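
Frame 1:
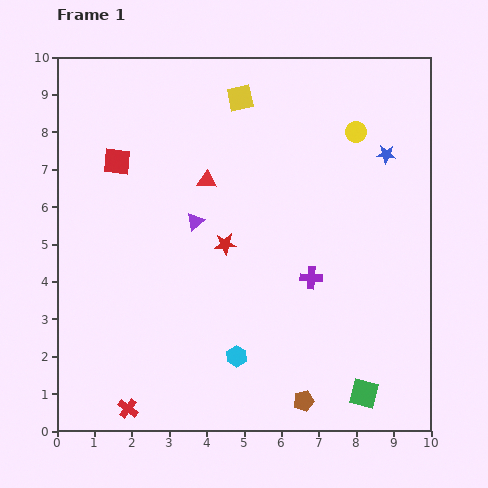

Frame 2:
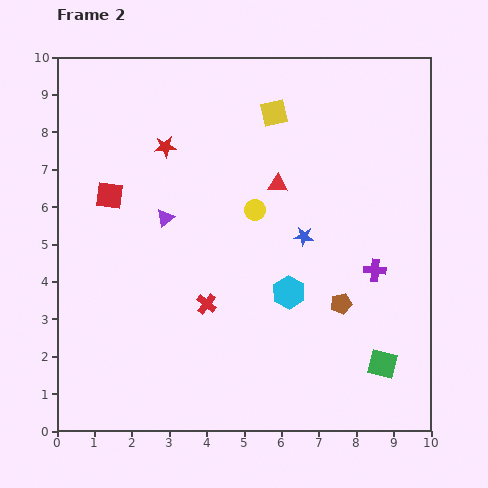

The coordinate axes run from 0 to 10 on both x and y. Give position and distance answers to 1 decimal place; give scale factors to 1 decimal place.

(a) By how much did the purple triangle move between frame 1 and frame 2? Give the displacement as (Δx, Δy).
(-0.8, 0.1)

The purple triangle was at (3.7, 5.6) in frame 1 and (2.9, 5.7) in frame 2.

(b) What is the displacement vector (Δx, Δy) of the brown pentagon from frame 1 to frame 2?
(1.0, 2.6)

The brown pentagon was at (6.6, 0.8) in frame 1 and (7.6, 3.4) in frame 2.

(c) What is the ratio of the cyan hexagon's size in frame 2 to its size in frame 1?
1.6×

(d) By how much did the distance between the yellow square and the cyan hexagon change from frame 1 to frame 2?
-2.1

Distance in frame 1: 6.9. Distance in frame 2: 4.8.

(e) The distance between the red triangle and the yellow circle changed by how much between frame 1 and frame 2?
-3.3

Distance in frame 1: 4.2. Distance in frame 2: 0.9.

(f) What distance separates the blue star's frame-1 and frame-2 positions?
3.1

The blue star moved from (8.8, 7.4) to (6.6, 5.2), a distance of √(2.2² + 2.2²) ≈ 3.1.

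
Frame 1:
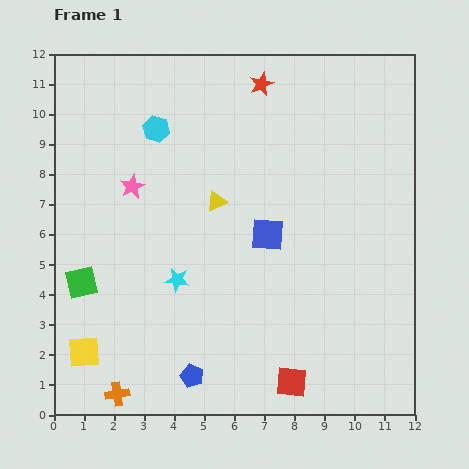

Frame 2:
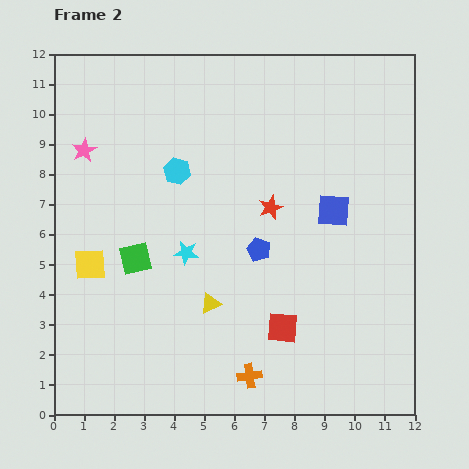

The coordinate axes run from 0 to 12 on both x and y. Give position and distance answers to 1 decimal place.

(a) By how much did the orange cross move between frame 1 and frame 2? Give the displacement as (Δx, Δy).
(4.4, 0.6)

The orange cross was at (2.1, 0.7) in frame 1 and (6.5, 1.3) in frame 2.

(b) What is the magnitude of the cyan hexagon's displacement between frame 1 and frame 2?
1.6

The cyan hexagon moved from (3.4, 9.5) to (4.1, 8.1), a distance of √(0.7² + 1.4²) ≈ 1.6.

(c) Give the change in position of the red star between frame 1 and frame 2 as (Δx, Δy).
(0.3, -4.1)

The red star was at (6.9, 11.0) in frame 1 and (7.2, 6.9) in frame 2.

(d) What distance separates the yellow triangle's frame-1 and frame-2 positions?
3.4

The yellow triangle moved from (5.4, 7.1) to (5.2, 3.7), a distance of √(0.2² + 3.4²) ≈ 3.4.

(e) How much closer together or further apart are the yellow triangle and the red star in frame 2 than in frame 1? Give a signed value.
-0.4

Distance in frame 1: 4.2. Distance in frame 2: 3.8.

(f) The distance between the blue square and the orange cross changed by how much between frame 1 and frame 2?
-1.1

Distance in frame 1: 7.3. Distance in frame 2: 6.2.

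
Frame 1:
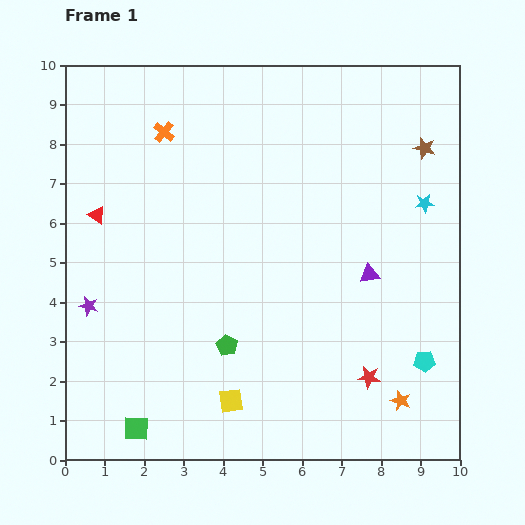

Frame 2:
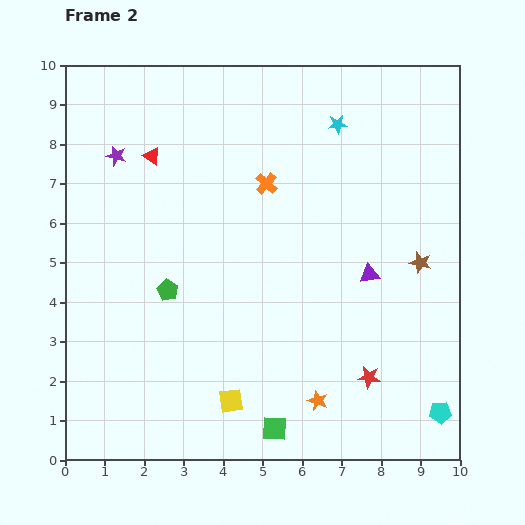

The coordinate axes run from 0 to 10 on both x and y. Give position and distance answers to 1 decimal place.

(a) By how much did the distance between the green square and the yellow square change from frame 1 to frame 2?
-1.2

Distance in frame 1: 2.5. Distance in frame 2: 1.3.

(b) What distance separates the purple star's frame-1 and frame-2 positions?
3.9

The purple star moved from (0.6, 3.9) to (1.3, 7.7), a distance of √(0.7² + 3.8²) ≈ 3.9.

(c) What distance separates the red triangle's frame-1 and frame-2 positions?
2.1

The red triangle moved from (0.8, 6.2) to (2.2, 7.7), a distance of √(1.4² + 1.5²) ≈ 2.1.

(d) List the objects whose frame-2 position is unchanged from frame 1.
the yellow square, the red star, the purple triangle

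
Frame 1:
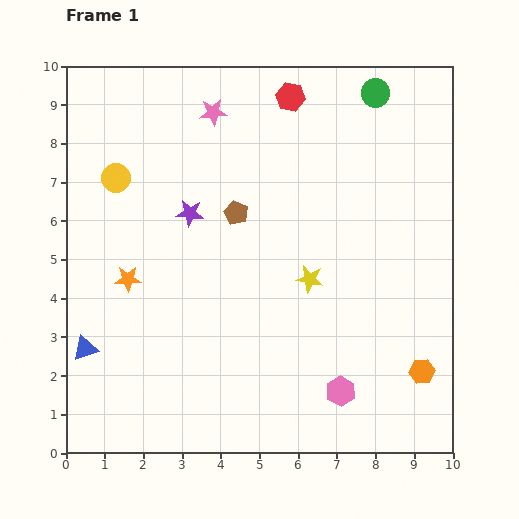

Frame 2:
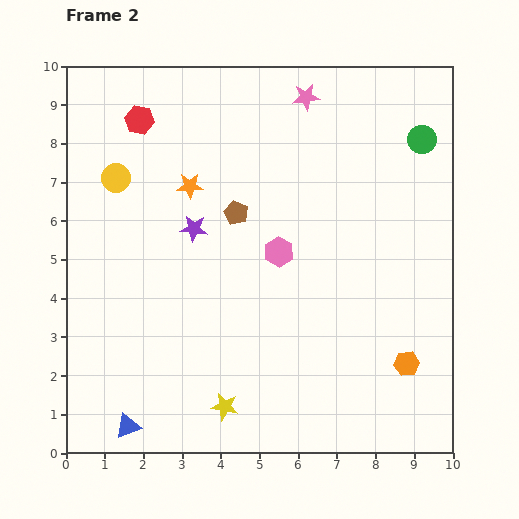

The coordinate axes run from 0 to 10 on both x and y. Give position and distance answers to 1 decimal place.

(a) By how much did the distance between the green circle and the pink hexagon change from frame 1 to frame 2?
-3.1

Distance in frame 1: 7.8. Distance in frame 2: 4.7.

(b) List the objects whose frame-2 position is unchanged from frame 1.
the yellow circle, the brown pentagon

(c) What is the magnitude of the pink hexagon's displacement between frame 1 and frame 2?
3.9

The pink hexagon moved from (7.1, 1.6) to (5.5, 5.2), a distance of √(1.6² + 3.6²) ≈ 3.9.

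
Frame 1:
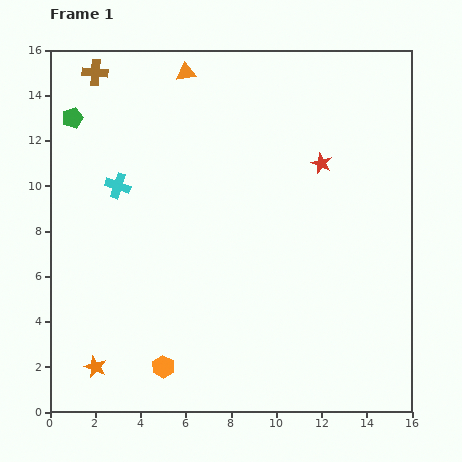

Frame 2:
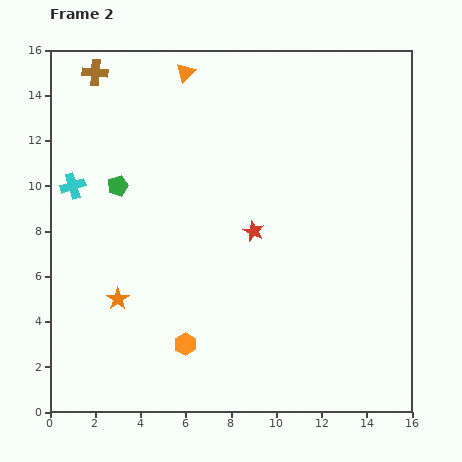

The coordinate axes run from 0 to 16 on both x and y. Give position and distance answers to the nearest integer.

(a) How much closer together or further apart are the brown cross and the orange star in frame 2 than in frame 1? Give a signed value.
-3

Distance in frame 1: 13. Distance in frame 2: 10.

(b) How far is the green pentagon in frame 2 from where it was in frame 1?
4

The green pentagon moved from (1, 13) to (3, 10), a distance of √(2² + 3²) ≈ 4.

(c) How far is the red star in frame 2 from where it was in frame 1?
4

The red star moved from (12, 11) to (9, 8), a distance of √(3² + 3²) ≈ 4.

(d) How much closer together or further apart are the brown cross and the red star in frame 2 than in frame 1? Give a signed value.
-1

Distance in frame 1: 11. Distance in frame 2: 10.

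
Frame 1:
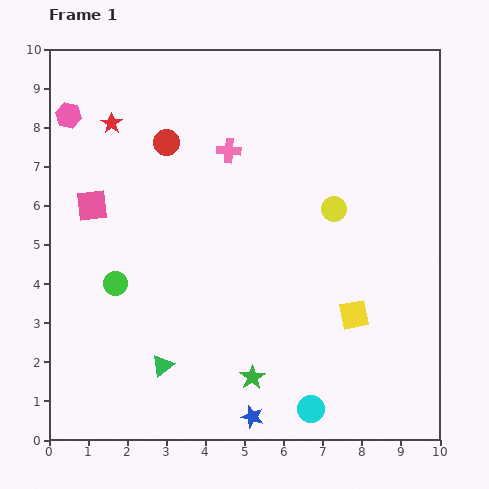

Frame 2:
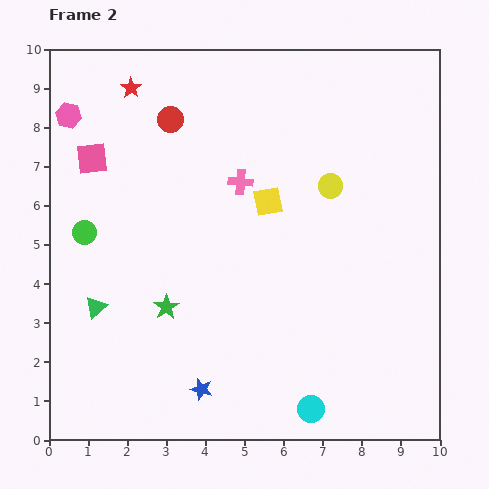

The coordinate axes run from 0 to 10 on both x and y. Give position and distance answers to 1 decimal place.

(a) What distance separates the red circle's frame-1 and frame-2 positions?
0.6

The red circle moved from (3.0, 7.6) to (3.1, 8.2), a distance of √(0.1² + 0.6²) ≈ 0.6.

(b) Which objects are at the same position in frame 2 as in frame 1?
the pink hexagon, the cyan circle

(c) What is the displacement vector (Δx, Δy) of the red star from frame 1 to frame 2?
(0.5, 0.9)

The red star was at (1.6, 8.1) in frame 1 and (2.1, 9.0) in frame 2.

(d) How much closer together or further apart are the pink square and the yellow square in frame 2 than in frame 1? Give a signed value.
-2.7

Distance in frame 1: 7.3. Distance in frame 2: 4.6.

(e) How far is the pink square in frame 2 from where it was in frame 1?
1.2

The pink square moved from (1.1, 6.0) to (1.1, 7.2), a distance of √(0.0² + 1.2²) ≈ 1.2.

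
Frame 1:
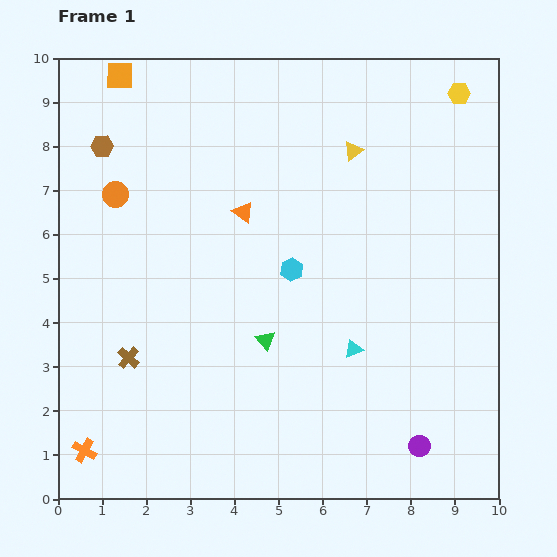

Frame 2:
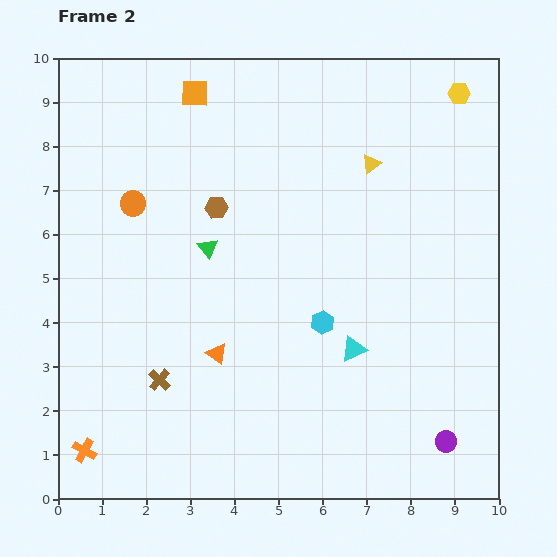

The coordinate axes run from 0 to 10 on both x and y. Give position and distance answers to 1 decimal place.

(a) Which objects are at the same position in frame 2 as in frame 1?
the orange cross, the yellow hexagon, the cyan triangle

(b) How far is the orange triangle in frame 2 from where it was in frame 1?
3.3

The orange triangle moved from (4.2, 6.5) to (3.6, 3.3), a distance of √(0.6² + 3.2²) ≈ 3.3.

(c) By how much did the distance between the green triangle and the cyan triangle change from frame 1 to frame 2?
+2.0

Distance in frame 1: 2.0. Distance in frame 2: 4.0.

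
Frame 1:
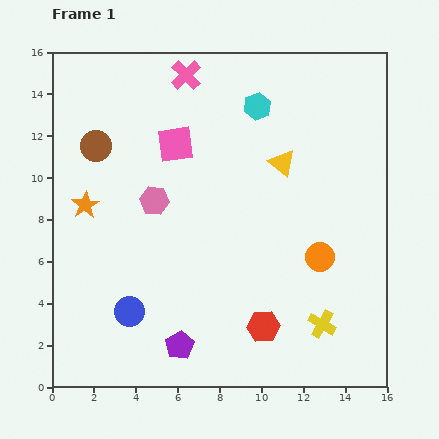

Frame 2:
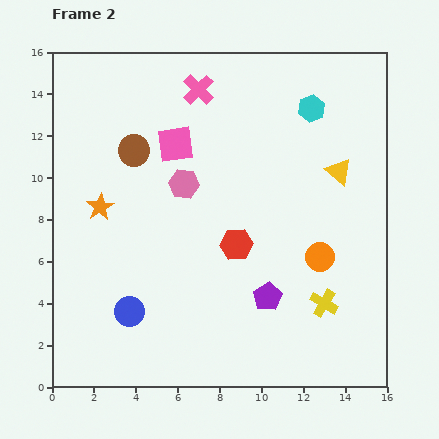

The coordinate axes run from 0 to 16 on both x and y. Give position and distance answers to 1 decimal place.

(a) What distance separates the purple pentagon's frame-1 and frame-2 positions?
4.8

The purple pentagon moved from (6.1, 2.0) to (10.3, 4.3), a distance of √(4.2² + 2.3²) ≈ 4.8.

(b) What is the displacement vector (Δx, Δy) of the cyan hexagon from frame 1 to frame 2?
(2.6, -0.1)

The cyan hexagon was at (9.8, 13.4) in frame 1 and (12.4, 13.3) in frame 2.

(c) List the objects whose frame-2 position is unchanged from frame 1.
the blue circle, the orange circle, the pink square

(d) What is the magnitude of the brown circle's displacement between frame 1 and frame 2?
1.8

The brown circle moved from (2.1, 11.5) to (3.9, 11.3), a distance of √(1.8² + 0.2²) ≈ 1.8.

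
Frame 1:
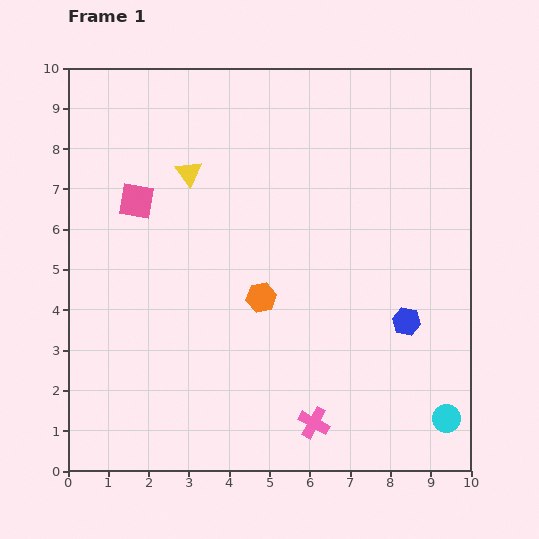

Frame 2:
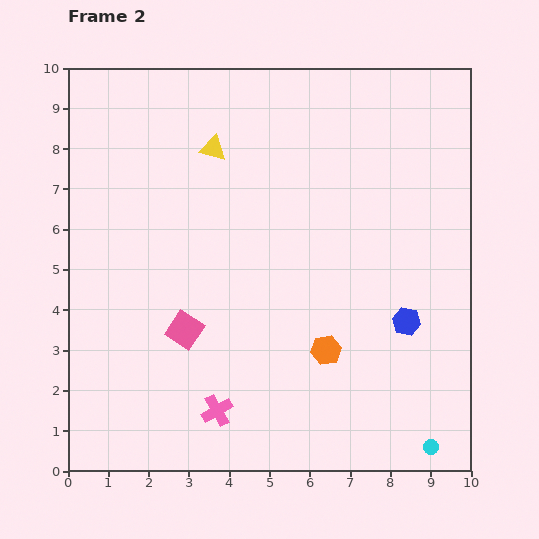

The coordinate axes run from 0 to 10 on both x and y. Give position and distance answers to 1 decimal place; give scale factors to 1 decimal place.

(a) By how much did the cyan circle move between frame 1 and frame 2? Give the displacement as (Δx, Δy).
(-0.4, -0.7)

The cyan circle was at (9.4, 1.3) in frame 1 and (9.0, 0.6) in frame 2.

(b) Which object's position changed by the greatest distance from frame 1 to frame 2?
the pink square

(moved 3.4; next 2.4)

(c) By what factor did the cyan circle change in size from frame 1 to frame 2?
0.6×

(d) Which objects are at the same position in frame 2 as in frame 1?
the blue hexagon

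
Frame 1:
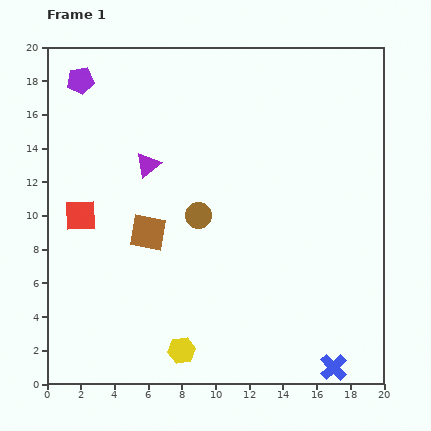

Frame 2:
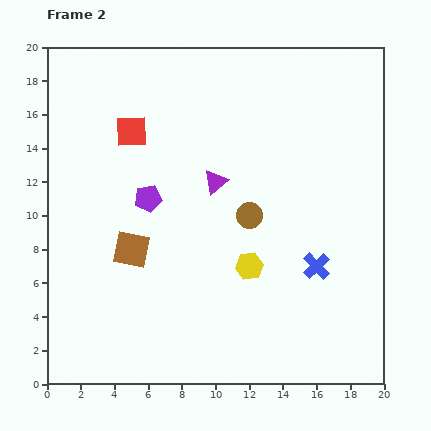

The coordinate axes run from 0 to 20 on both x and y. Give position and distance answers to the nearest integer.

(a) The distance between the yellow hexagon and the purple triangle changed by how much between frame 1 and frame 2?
-6

Distance in frame 1: 11. Distance in frame 2: 5.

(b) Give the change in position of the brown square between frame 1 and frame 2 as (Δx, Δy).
(-1, -1)

The brown square was at (6, 9) in frame 1 and (5, 8) in frame 2.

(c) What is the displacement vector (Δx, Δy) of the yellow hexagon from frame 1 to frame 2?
(4, 5)

The yellow hexagon was at (8, 2) in frame 1 and (12, 7) in frame 2.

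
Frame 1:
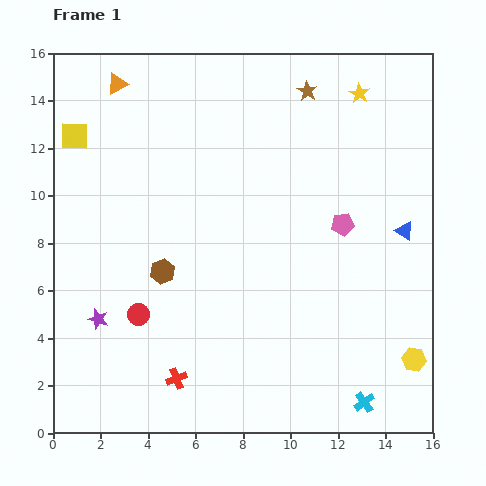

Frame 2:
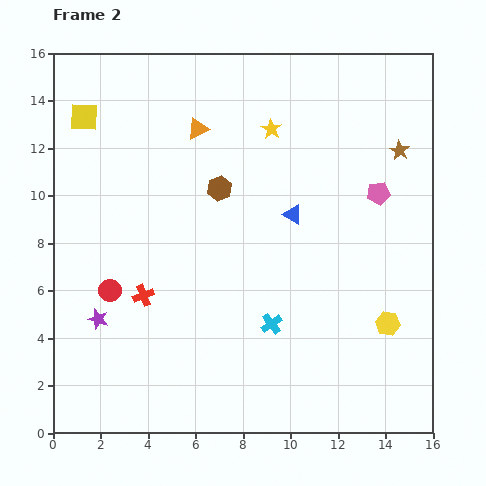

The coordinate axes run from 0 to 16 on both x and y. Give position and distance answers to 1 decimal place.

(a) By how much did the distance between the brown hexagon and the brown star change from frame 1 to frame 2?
-1.9

Distance in frame 1: 9.7. Distance in frame 2: 7.8.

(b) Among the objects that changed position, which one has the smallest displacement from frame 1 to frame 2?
the yellow square

(moved 0.9)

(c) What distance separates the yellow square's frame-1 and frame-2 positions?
0.9

The yellow square moved from (0.9, 12.5) to (1.3, 13.3), a distance of √(0.4² + 0.8²) ≈ 0.9.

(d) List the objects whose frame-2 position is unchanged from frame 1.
the purple star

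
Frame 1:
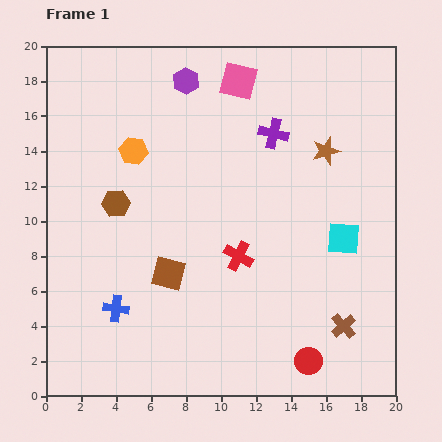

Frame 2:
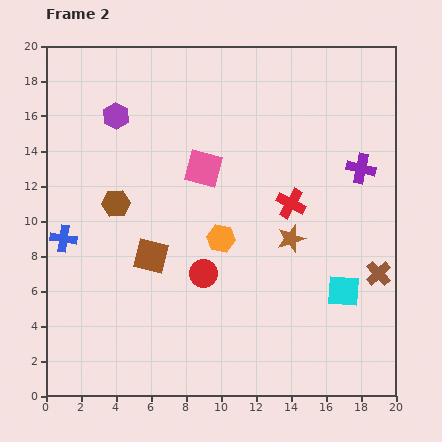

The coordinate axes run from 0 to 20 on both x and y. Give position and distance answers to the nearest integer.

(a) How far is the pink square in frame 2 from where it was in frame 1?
5

The pink square moved from (11, 18) to (9, 13), a distance of √(2² + 5²) ≈ 5.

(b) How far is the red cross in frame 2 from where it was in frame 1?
4

The red cross moved from (11, 8) to (14, 11), a distance of √(3² + 3²) ≈ 4.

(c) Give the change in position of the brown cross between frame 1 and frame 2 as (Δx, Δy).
(2, 3)

The brown cross was at (17, 4) in frame 1 and (19, 7) in frame 2.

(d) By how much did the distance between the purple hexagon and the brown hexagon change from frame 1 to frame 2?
-3

Distance in frame 1: 8. Distance in frame 2: 5.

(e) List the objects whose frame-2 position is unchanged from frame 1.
the brown hexagon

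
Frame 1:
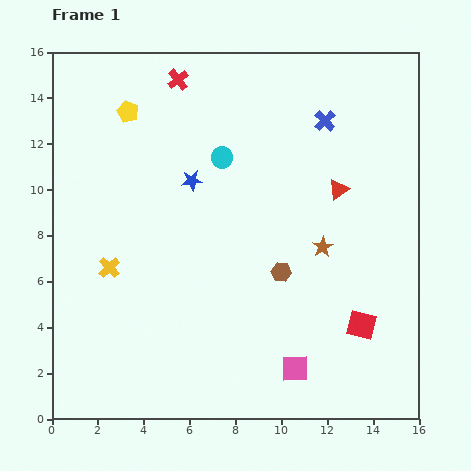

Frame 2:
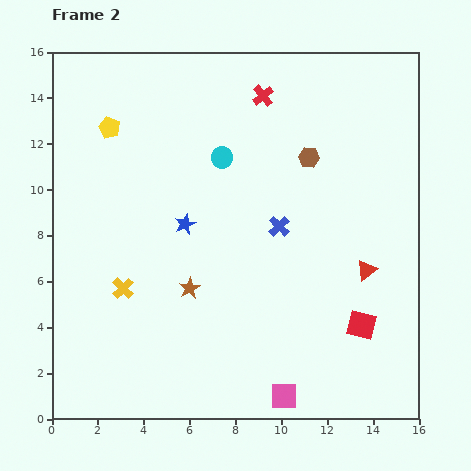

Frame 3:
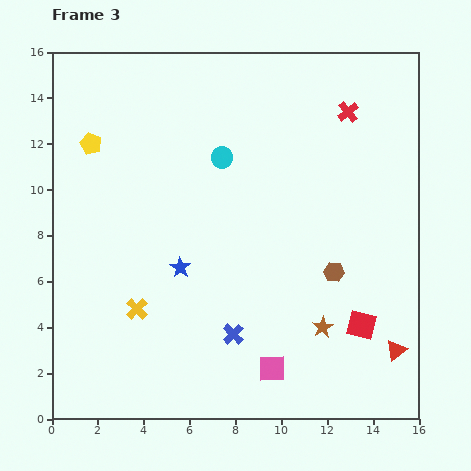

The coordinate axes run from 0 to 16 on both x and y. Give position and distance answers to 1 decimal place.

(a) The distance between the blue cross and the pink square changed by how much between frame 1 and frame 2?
-3.5

Distance in frame 1: 10.9. Distance in frame 2: 7.4.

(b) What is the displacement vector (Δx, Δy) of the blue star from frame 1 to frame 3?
(-0.5, -3.8)

The blue star was at (6.1, 10.4) in frame 1 and (5.6, 6.6) in frame 3.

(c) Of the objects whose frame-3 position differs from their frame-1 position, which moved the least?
the pink square

(moved 1.0)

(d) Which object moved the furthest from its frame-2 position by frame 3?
the brown star

(moved 6.0; next 5.1)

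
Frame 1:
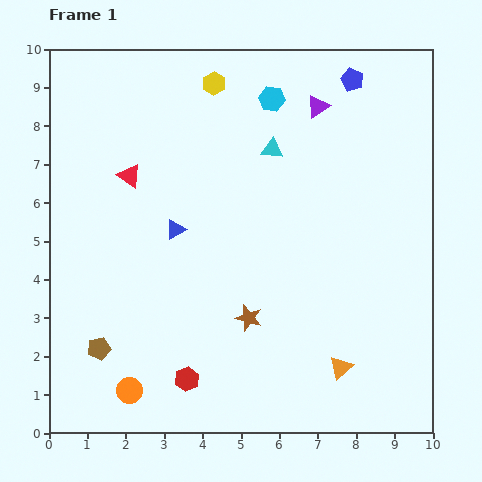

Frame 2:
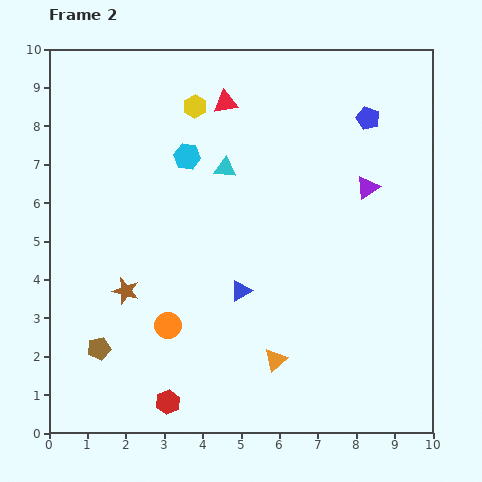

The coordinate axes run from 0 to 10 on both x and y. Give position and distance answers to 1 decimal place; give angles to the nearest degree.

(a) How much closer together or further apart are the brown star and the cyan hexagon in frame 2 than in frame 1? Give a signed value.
-1.9

Distance in frame 1: 5.7. Distance in frame 2: 3.8.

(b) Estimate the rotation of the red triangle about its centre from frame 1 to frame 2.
46° counter-clockwise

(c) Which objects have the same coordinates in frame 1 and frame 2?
the brown pentagon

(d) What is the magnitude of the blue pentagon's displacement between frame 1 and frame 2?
1.1

The blue pentagon moved from (7.9, 9.2) to (8.3, 8.2), a distance of √(0.4² + 1.0²) ≈ 1.1.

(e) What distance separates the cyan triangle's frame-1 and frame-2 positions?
1.3

The cyan triangle moved from (5.8, 7.4) to (4.6, 6.9), a distance of √(1.2² + 0.5²) ≈ 1.3.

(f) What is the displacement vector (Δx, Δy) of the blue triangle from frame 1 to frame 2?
(1.7, -1.6)

The blue triangle was at (3.3, 5.3) in frame 1 and (5.0, 3.7) in frame 2.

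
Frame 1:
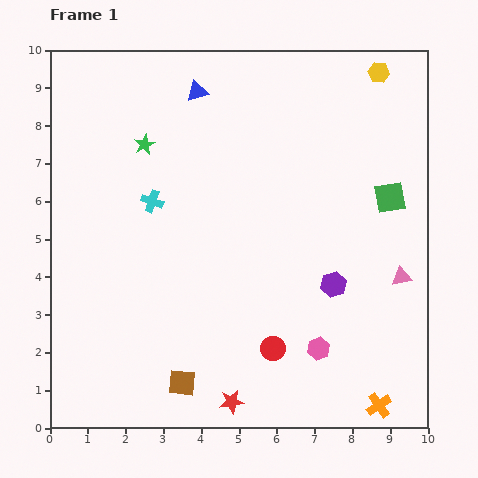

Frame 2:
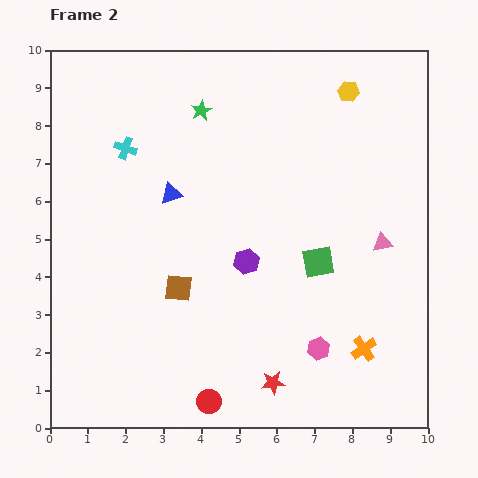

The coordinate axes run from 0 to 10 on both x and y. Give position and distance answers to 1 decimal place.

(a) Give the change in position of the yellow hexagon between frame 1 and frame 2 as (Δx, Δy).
(-0.8, -0.5)

The yellow hexagon was at (8.7, 9.4) in frame 1 and (7.9, 8.9) in frame 2.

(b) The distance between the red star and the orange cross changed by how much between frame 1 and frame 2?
-1.3

Distance in frame 1: 3.9. Distance in frame 2: 2.6.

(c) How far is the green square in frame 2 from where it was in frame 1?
2.5

The green square moved from (9.0, 6.1) to (7.1, 4.4), a distance of √(1.9² + 1.7²) ≈ 2.5.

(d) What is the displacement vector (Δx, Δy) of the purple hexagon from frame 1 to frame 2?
(-2.3, 0.6)

The purple hexagon was at (7.5, 3.8) in frame 1 and (5.2, 4.4) in frame 2.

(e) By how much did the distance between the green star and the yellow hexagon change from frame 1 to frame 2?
-2.6

Distance in frame 1: 6.5. Distance in frame 2: 3.9.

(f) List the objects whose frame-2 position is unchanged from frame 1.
the pink hexagon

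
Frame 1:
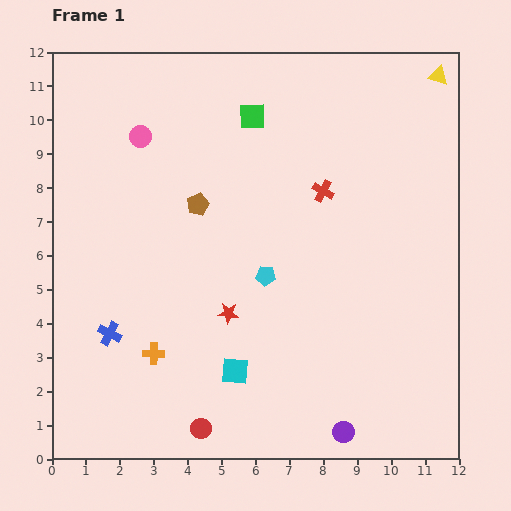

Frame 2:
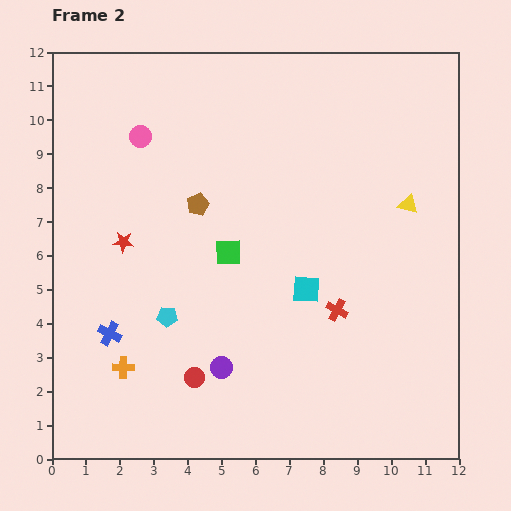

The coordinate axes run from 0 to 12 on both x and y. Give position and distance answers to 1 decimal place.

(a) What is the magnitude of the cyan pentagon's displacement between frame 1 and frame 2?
3.1

The cyan pentagon moved from (6.3, 5.4) to (3.4, 4.2), a distance of √(2.9² + 1.2²) ≈ 3.1.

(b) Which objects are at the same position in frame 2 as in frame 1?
the brown pentagon, the pink circle, the blue cross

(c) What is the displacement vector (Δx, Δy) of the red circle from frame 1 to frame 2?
(-0.2, 1.5)

The red circle was at (4.4, 0.9) in frame 1 and (4.2, 2.4) in frame 2.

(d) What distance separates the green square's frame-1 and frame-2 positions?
4.1

The green square moved from (5.9, 10.1) to (5.2, 6.1), a distance of √(0.7² + 4.0²) ≈ 4.1.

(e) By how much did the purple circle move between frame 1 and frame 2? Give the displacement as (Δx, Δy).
(-3.6, 1.9)

The purple circle was at (8.6, 0.8) in frame 1 and (5.0, 2.7) in frame 2.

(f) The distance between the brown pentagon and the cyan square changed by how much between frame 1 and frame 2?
-0.9

Distance in frame 1: 5.0. Distance in frame 2: 4.1.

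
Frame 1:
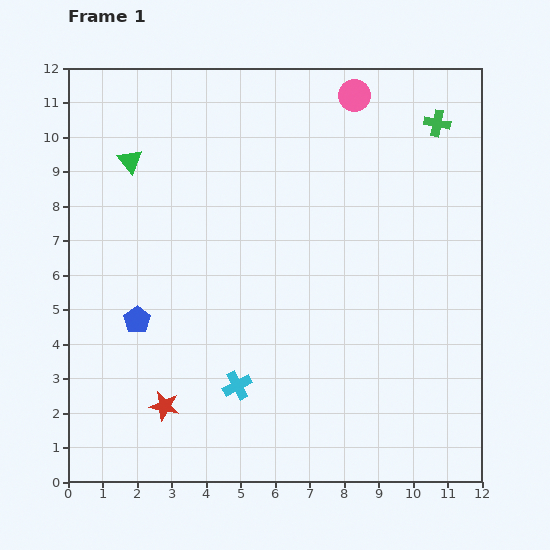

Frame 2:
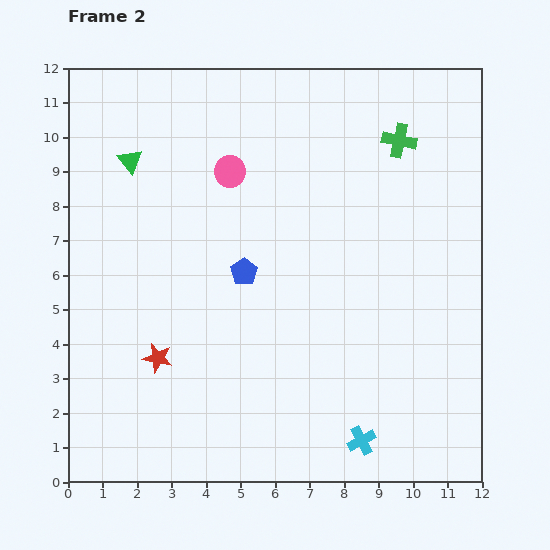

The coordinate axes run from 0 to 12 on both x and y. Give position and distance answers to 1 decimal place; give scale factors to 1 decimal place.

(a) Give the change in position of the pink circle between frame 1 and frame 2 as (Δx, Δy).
(-3.6, -2.2)

The pink circle was at (8.3, 11.2) in frame 1 and (4.7, 9.0) in frame 2.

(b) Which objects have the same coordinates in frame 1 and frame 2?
the green triangle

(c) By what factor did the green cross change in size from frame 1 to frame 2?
1.3×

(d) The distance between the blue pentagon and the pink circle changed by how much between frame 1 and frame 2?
-6.2

Distance in frame 1: 9.1. Distance in frame 2: 2.9.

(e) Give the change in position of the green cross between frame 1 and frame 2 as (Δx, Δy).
(-1.1, -0.5)

The green cross was at (10.7, 10.4) in frame 1 and (9.6, 9.9) in frame 2.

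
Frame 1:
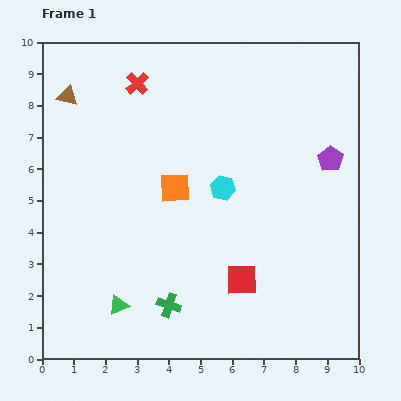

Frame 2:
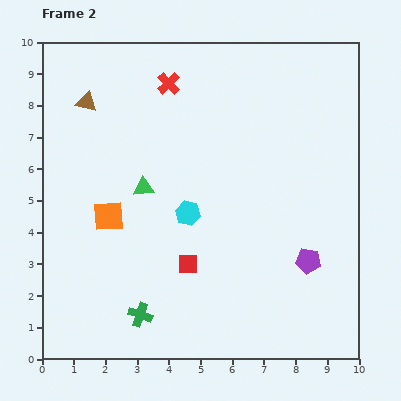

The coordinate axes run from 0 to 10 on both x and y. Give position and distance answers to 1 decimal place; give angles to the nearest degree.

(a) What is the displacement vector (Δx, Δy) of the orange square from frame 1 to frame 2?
(-2.1, -0.9)

The orange square was at (4.2, 5.4) in frame 1 and (2.1, 4.5) in frame 2.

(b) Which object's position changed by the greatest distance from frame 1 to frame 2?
the green triangle

(moved 3.8; next 3.3)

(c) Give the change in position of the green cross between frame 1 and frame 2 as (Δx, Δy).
(-0.9, -0.3)

The green cross was at (4.0, 1.7) in frame 1 and (3.1, 1.4) in frame 2.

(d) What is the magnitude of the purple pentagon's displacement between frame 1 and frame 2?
3.3

The purple pentagon moved from (9.1, 6.3) to (8.4, 3.1), a distance of √(0.7² + 3.2²) ≈ 3.3.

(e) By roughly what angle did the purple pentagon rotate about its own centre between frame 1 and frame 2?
27° counter-clockwise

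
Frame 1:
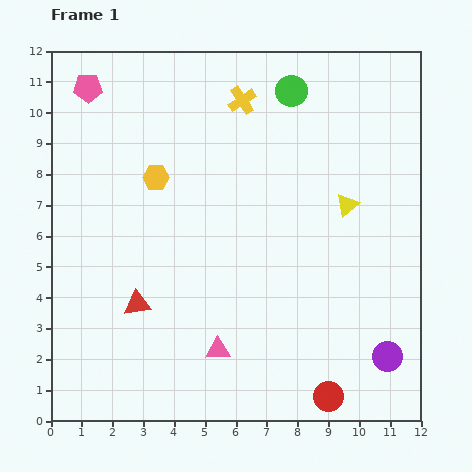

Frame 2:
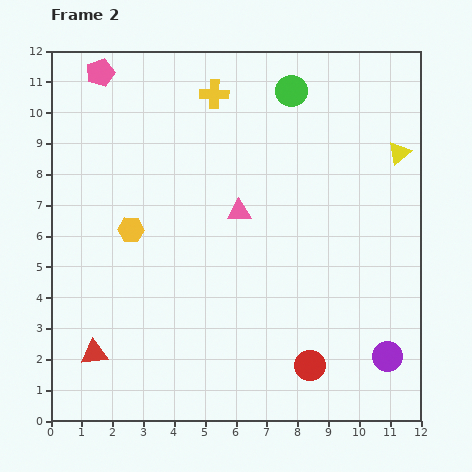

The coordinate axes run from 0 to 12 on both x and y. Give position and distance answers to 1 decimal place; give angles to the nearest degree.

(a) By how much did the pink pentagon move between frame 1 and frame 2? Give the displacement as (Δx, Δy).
(0.4, 0.5)

The pink pentagon was at (1.2, 10.8) in frame 1 and (1.6, 11.3) in frame 2.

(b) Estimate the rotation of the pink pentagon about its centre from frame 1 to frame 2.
19° counter-clockwise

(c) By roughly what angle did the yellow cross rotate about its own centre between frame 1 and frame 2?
35° clockwise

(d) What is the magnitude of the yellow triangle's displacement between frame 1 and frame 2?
2.4

The yellow triangle moved from (9.6, 7.0) to (11.3, 8.7), a distance of √(1.7² + 1.7²) ≈ 2.4.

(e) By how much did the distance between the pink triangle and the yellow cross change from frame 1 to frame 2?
-4.2

Distance in frame 1: 8.1. Distance in frame 2: 3.9.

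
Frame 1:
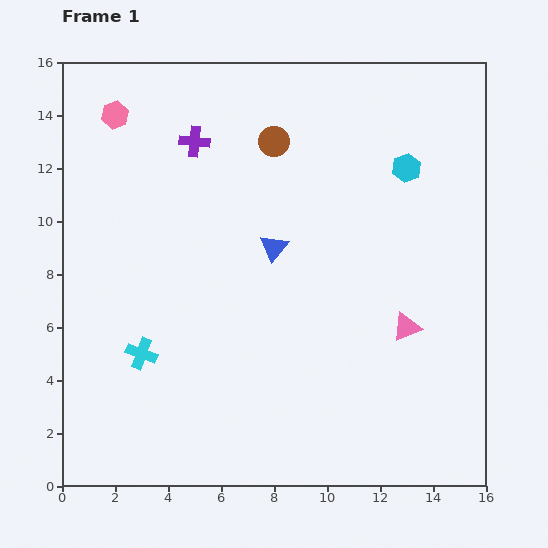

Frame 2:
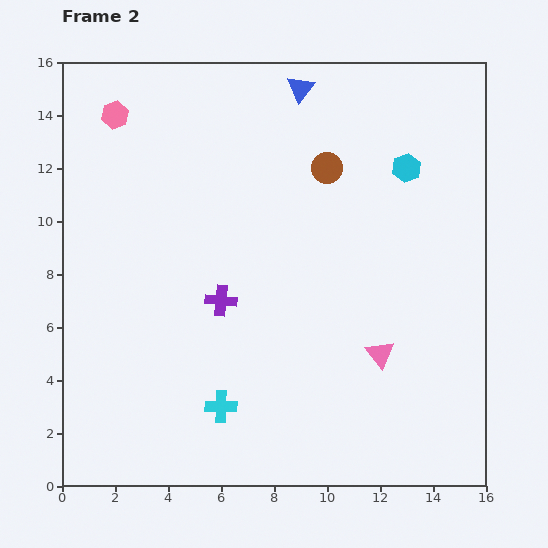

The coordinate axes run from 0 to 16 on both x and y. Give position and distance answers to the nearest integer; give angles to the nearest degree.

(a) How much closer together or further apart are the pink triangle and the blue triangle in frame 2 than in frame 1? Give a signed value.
+4

Distance in frame 1: 6. Distance in frame 2: 10.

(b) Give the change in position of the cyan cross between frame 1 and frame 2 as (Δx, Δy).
(3, -2)

The cyan cross was at (3, 5) in frame 1 and (6, 3) in frame 2.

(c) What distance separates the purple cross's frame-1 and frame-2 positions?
6

The purple cross moved from (5, 13) to (6, 7), a distance of √(1² + 6²) ≈ 6.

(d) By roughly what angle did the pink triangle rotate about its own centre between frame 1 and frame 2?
44° counter-clockwise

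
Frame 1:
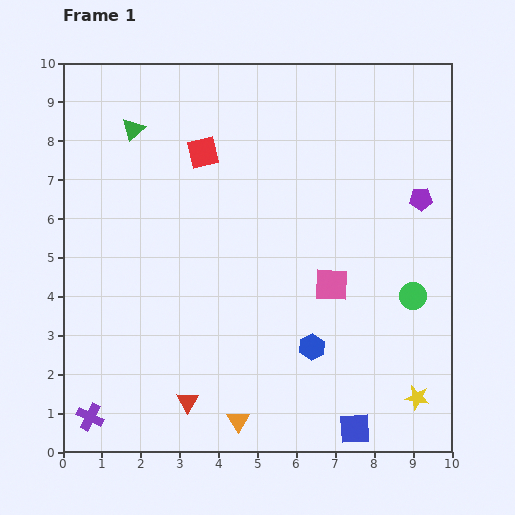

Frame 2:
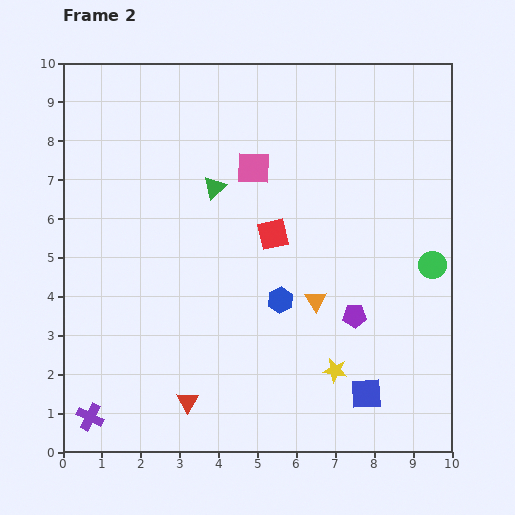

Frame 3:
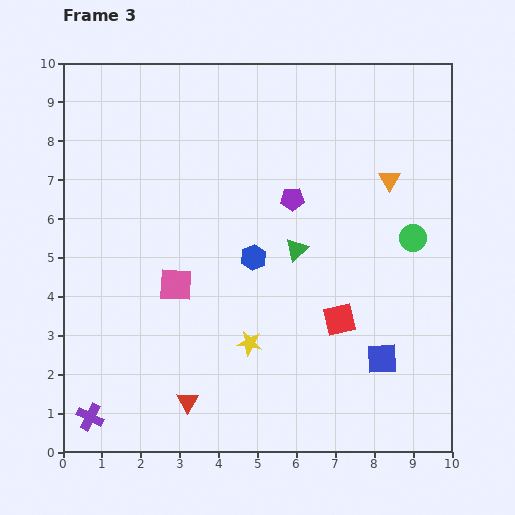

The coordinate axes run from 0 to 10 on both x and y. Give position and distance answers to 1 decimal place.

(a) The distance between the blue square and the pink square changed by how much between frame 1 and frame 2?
+2.8

Distance in frame 1: 3.7. Distance in frame 2: 6.5.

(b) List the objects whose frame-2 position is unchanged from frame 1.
the red triangle, the purple cross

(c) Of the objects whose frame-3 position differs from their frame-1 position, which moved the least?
the green circle

(moved 1.5)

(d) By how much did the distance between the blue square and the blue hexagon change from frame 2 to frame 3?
+0.9

Distance in frame 2: 3.3. Distance in frame 3: 4.2.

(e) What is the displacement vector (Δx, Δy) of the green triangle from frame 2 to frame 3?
(2.1, -1.6)

The green triangle was at (3.9, 6.8) in frame 2 and (6.0, 5.2) in frame 3.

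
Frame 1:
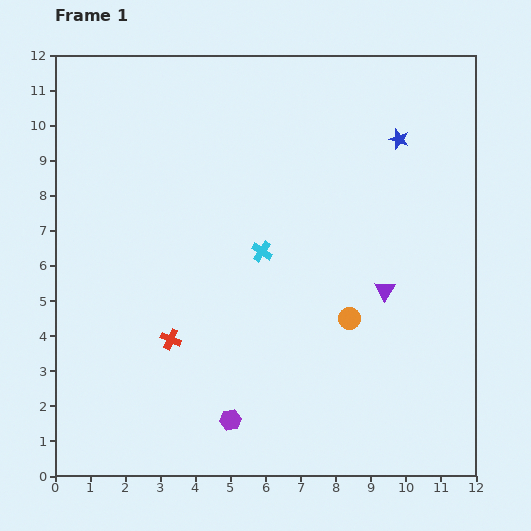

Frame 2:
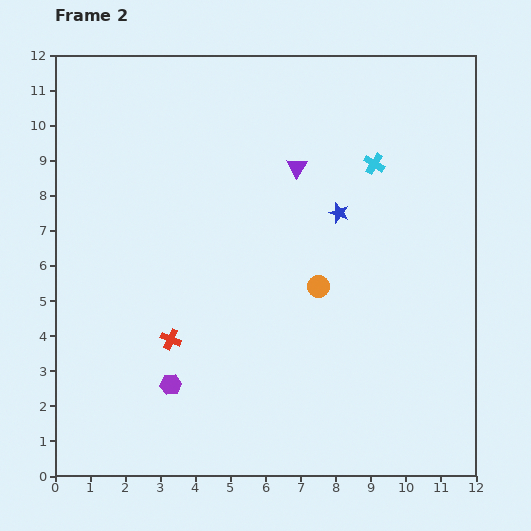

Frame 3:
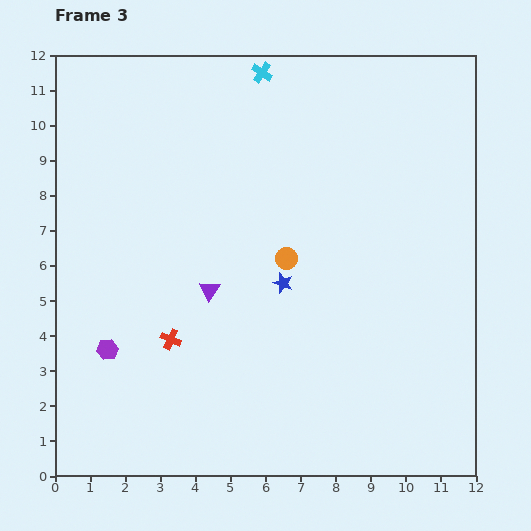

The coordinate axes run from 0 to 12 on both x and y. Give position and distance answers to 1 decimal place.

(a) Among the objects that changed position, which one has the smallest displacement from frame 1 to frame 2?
the orange circle

(moved 1.3)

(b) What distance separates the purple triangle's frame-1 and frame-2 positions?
4.3

The purple triangle moved from (9.4, 5.3) to (6.9, 8.8), a distance of √(2.5² + 3.5²) ≈ 4.3.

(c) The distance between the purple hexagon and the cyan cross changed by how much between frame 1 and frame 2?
+3.7

Distance in frame 1: 4.9. Distance in frame 2: 8.6.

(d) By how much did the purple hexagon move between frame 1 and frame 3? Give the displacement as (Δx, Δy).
(-3.5, 2.0)

The purple hexagon was at (5.0, 1.6) in frame 1 and (1.5, 3.6) in frame 3.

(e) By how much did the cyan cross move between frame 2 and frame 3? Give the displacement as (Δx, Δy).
(-3.2, 2.6)

The cyan cross was at (9.1, 8.9) in frame 2 and (5.9, 11.5) in frame 3.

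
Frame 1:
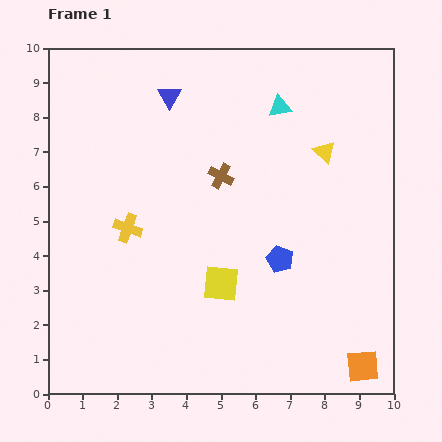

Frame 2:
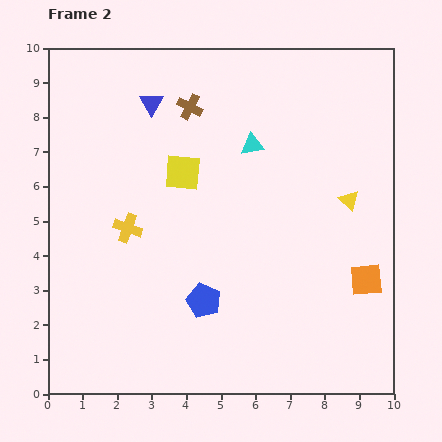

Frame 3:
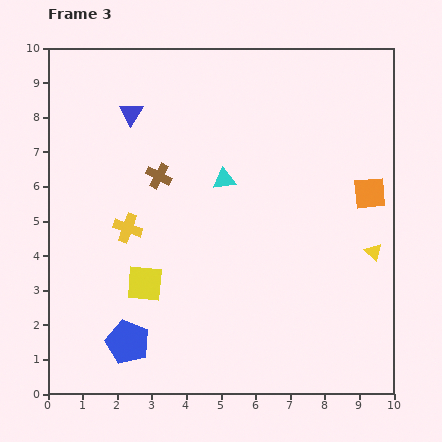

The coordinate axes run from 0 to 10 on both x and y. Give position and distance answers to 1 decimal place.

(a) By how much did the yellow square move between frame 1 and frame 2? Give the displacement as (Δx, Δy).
(-1.1, 3.2)

The yellow square was at (5.0, 3.2) in frame 1 and (3.9, 6.4) in frame 2.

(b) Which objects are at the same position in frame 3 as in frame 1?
the yellow cross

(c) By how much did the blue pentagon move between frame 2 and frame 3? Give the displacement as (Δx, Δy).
(-2.2, -1.2)

The blue pentagon was at (4.5, 2.7) in frame 2 and (2.3, 1.5) in frame 3.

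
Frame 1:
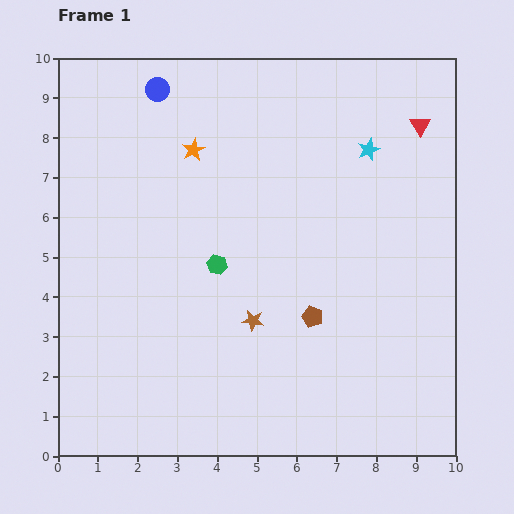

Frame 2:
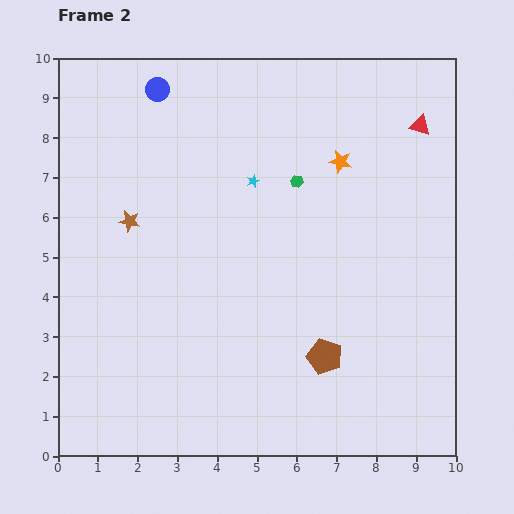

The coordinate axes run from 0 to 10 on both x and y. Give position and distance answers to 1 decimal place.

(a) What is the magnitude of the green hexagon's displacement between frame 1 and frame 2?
2.9

The green hexagon moved from (4.0, 4.8) to (6.0, 6.9), a distance of √(2.0² + 2.1²) ≈ 2.9.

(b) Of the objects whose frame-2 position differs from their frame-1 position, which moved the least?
the brown pentagon

(moved 1.0)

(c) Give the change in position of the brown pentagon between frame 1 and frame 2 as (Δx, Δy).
(0.3, -1.0)

The brown pentagon was at (6.4, 3.5) in frame 1 and (6.7, 2.5) in frame 2.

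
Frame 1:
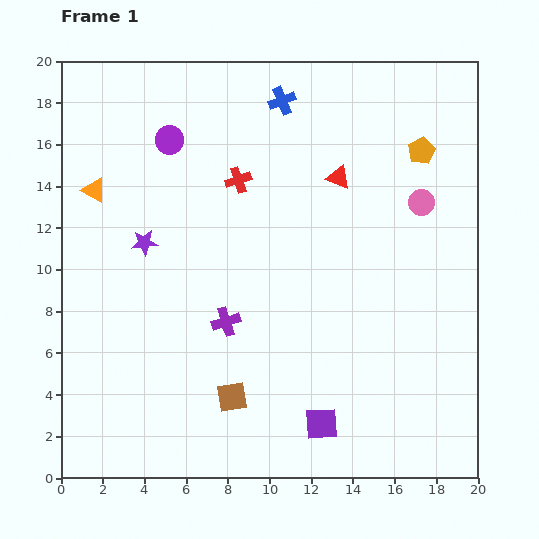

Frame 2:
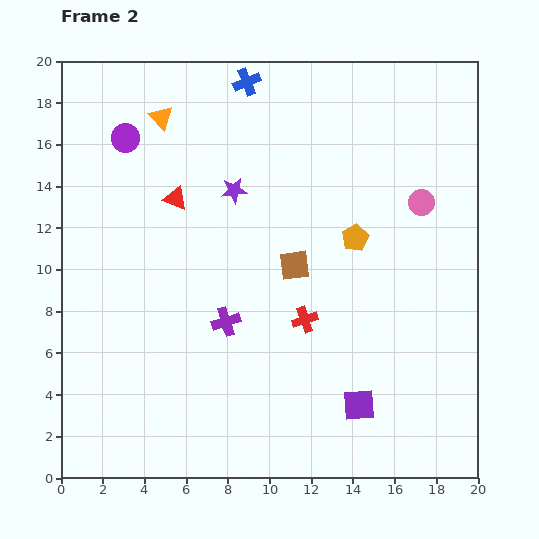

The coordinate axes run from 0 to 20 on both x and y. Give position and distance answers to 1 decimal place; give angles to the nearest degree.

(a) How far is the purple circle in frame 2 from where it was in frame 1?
2.1

The purple circle moved from (5.2, 16.2) to (3.1, 16.3), a distance of √(2.1² + 0.1²) ≈ 2.1.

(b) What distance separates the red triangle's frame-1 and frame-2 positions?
7.9

The red triangle moved from (13.3, 14.4) to (5.5, 13.4), a distance of √(7.8² + 1.0²) ≈ 7.9.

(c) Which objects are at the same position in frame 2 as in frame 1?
the pink circle, the purple cross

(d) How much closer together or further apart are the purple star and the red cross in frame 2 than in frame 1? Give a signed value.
+1.7

Distance in frame 1: 5.4. Distance in frame 2: 7.1.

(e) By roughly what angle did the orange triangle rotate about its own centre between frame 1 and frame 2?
16° clockwise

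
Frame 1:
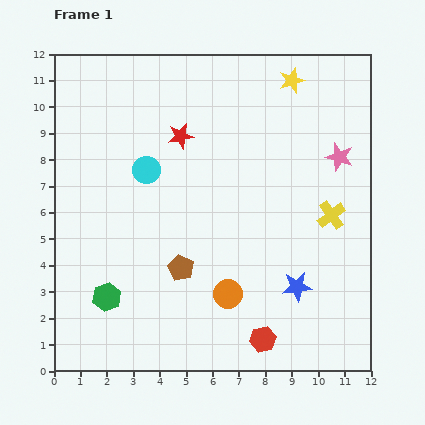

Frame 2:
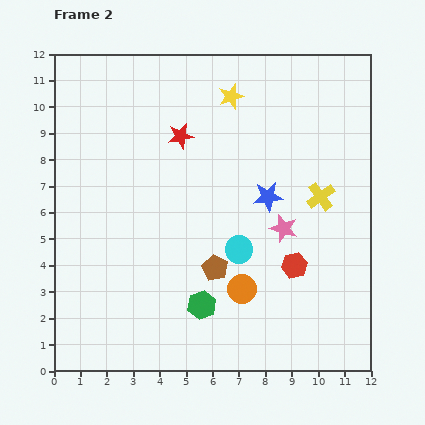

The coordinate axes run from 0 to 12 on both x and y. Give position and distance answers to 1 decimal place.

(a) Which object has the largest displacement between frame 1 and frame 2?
the cyan circle

(moved 4.6; next 3.6)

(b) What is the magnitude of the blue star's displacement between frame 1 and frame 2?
3.6

The blue star moved from (9.2, 3.2) to (8.1, 6.6), a distance of √(1.1² + 3.4²) ≈ 3.6.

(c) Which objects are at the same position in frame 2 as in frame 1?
the red star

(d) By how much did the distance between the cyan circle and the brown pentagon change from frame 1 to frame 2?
-2.8

Distance in frame 1: 3.9. Distance in frame 2: 1.1.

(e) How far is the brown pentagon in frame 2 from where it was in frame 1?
1.3

The brown pentagon moved from (4.8, 3.9) to (6.1, 3.9), a distance of √(1.3² + 0.0²) ≈ 1.3.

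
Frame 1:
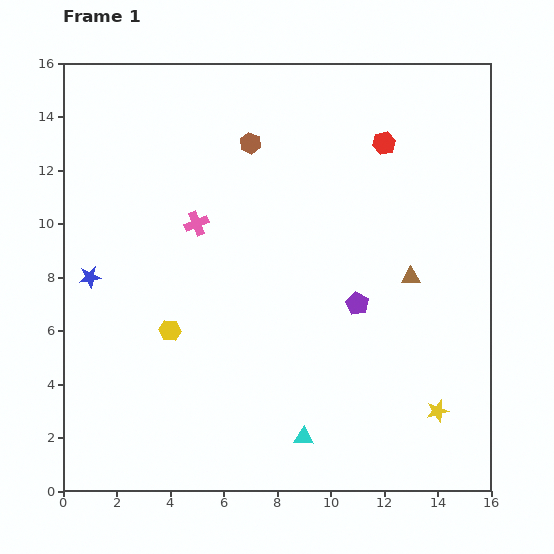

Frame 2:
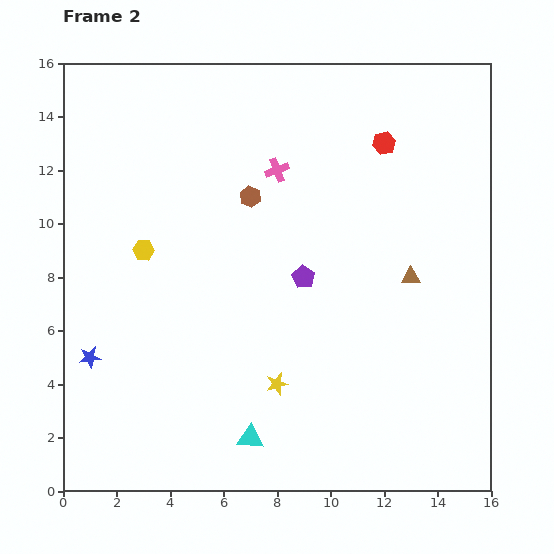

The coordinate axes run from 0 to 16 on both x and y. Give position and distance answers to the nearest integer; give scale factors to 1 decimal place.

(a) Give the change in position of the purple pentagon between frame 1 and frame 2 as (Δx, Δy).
(-2, 1)

The purple pentagon was at (11, 7) in frame 1 and (9, 8) in frame 2.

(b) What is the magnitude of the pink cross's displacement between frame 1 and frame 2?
4

The pink cross moved from (5, 10) to (8, 12), a distance of √(3² + 2²) ≈ 4.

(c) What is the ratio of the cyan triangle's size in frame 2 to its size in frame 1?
1.3×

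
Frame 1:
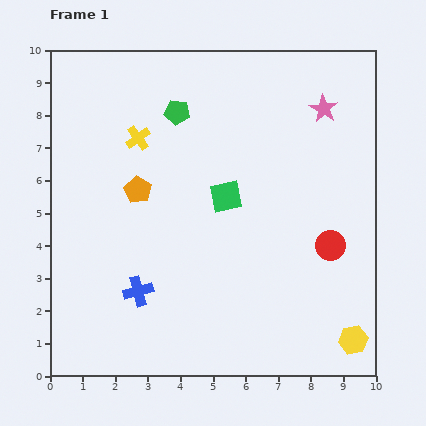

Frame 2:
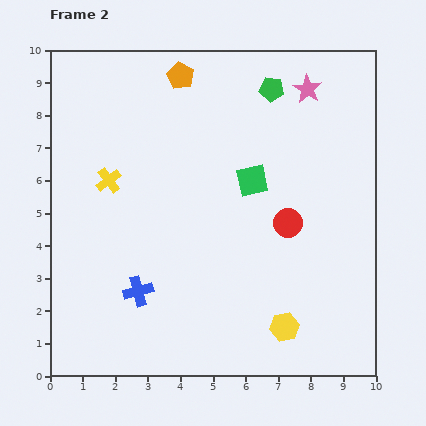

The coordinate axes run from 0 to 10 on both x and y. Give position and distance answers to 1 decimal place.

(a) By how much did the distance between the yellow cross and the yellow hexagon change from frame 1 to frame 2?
-2.1

Distance in frame 1: 9.1. Distance in frame 2: 7.0.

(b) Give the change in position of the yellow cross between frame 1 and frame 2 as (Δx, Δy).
(-0.9, -1.3)

The yellow cross was at (2.7, 7.3) in frame 1 and (1.8, 6.0) in frame 2.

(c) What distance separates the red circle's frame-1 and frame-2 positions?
1.5

The red circle moved from (8.6, 4.0) to (7.3, 4.7), a distance of √(1.3² + 0.7²) ≈ 1.5.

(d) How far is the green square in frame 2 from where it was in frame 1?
0.9

The green square moved from (5.4, 5.5) to (6.2, 6.0), a distance of √(0.8² + 0.5²) ≈ 0.9.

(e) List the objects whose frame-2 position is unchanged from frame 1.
the blue cross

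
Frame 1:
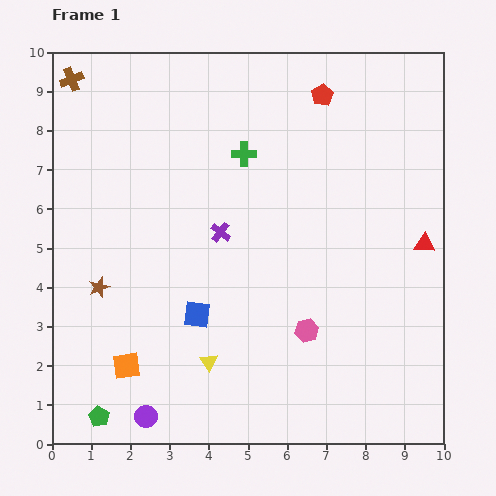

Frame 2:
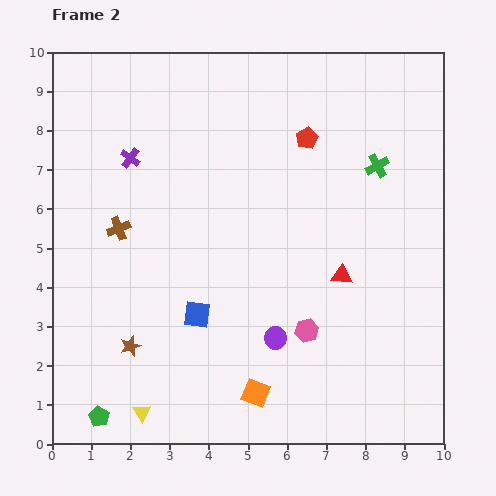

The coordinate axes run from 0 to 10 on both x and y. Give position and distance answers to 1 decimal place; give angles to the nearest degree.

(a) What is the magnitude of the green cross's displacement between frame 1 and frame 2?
3.4

The green cross moved from (4.9, 7.4) to (8.3, 7.1), a distance of √(3.4² + 0.3²) ≈ 3.4.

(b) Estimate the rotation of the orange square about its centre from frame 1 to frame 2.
31° clockwise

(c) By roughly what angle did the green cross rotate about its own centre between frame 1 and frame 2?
31° counter-clockwise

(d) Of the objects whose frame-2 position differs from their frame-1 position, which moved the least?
the red pentagon

(moved 1.2)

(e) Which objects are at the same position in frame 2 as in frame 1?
the pink hexagon, the green pentagon, the blue square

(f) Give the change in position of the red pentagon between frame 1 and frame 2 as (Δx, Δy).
(-0.4, -1.1)

The red pentagon was at (6.9, 8.9) in frame 1 and (6.5, 7.8) in frame 2.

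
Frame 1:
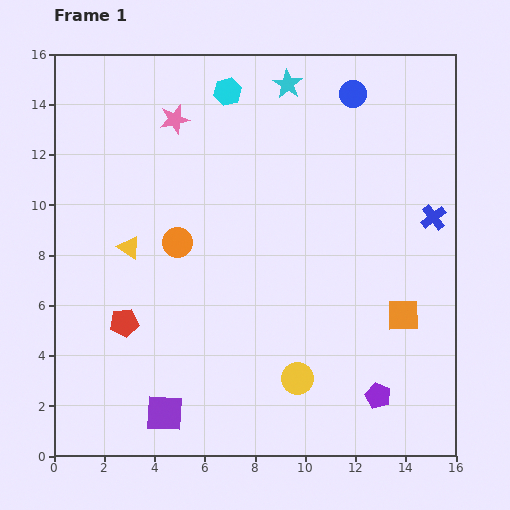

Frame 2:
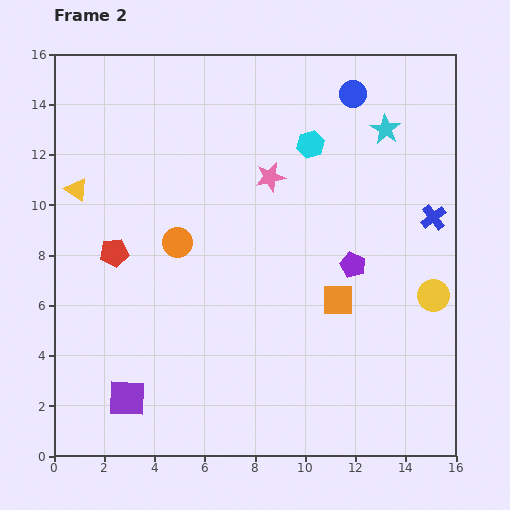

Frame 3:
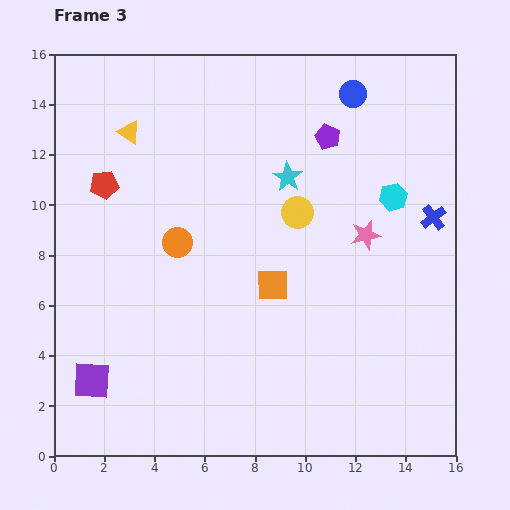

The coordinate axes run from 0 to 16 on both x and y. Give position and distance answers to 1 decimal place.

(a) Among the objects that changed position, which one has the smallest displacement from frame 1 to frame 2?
the purple square

(moved 1.6)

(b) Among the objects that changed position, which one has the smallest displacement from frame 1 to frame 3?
the purple square

(moved 3.2)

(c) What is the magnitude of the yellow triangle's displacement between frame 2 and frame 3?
3.1

The yellow triangle moved from (0.9, 10.6) to (3.0, 12.9), a distance of √(2.1² + 2.3²) ≈ 3.1.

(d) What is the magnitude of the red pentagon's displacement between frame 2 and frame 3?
2.7

The red pentagon moved from (2.4, 8.1) to (2.0, 10.8), a distance of √(0.4² + 2.7²) ≈ 2.7.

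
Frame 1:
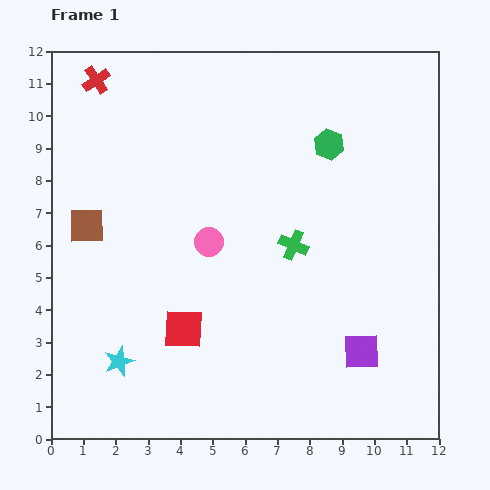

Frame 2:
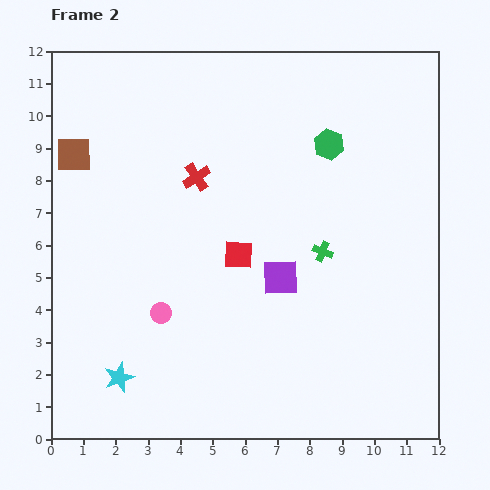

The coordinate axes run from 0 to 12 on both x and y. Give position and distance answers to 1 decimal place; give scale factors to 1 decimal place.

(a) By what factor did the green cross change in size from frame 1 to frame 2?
0.7×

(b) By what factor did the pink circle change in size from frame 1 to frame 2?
0.7×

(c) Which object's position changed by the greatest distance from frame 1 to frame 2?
the red cross

(moved 4.3; next 3.4)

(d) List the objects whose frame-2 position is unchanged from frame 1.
the green hexagon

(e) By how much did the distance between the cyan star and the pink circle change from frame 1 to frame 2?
-2.2

Distance in frame 1: 4.6. Distance in frame 2: 2.4.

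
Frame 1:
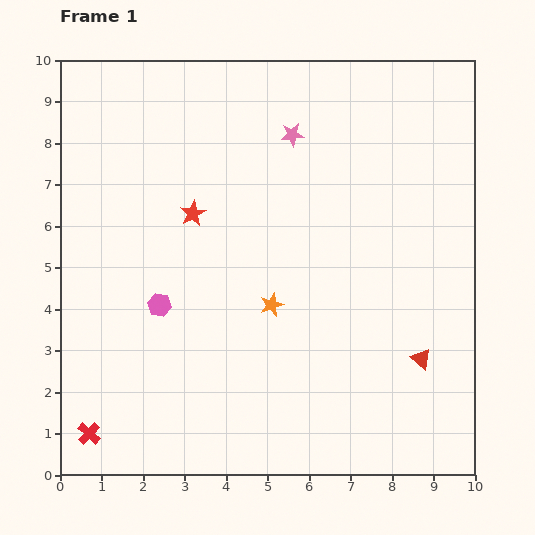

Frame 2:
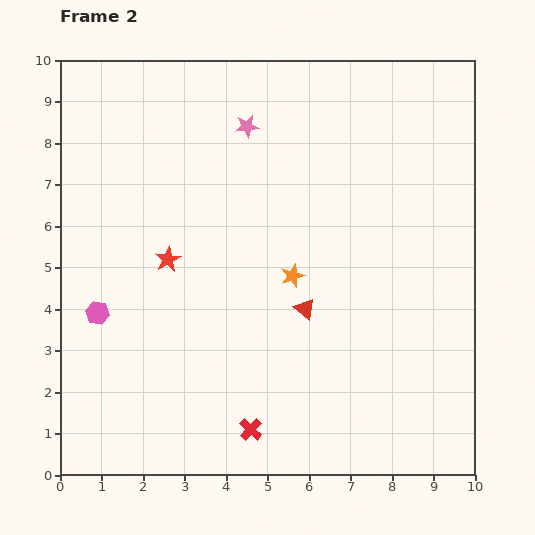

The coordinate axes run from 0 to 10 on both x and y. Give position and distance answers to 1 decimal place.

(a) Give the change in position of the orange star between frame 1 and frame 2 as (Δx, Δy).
(0.5, 0.7)

The orange star was at (5.1, 4.1) in frame 1 and (5.6, 4.8) in frame 2.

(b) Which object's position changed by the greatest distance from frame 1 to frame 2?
the red cross

(moved 3.9; next 3.0)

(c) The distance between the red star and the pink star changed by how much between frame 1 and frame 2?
+0.6

Distance in frame 1: 3.1. Distance in frame 2: 3.7.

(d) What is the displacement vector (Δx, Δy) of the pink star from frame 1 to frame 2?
(-1.1, 0.2)

The pink star was at (5.6, 8.2) in frame 1 and (4.5, 8.4) in frame 2.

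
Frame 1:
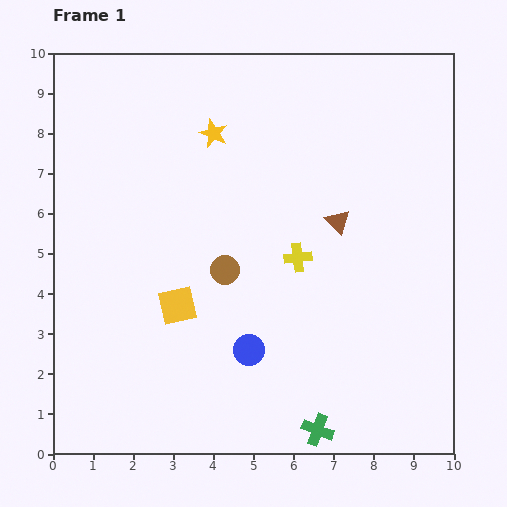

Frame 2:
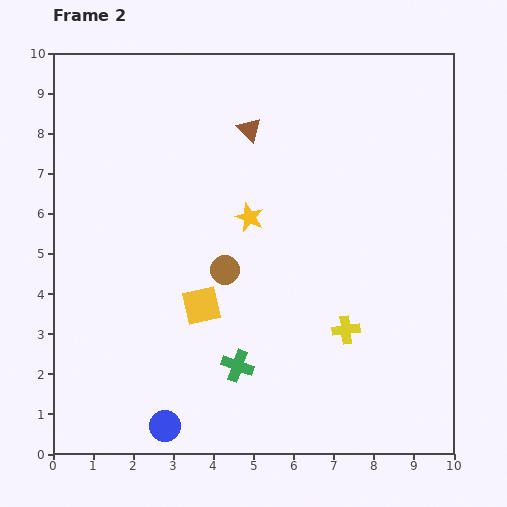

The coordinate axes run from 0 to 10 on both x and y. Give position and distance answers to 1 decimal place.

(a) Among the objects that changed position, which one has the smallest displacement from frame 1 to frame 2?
the yellow square

(moved 0.6)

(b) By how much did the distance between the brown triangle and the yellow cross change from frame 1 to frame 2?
+4.2

Distance in frame 1: 1.3. Distance in frame 2: 5.5.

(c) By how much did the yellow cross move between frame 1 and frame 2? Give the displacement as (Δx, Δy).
(1.2, -1.8)

The yellow cross was at (6.1, 4.9) in frame 1 and (7.3, 3.1) in frame 2.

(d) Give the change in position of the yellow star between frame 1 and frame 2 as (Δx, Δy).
(0.9, -2.1)

The yellow star was at (4.0, 8.0) in frame 1 and (4.9, 5.9) in frame 2.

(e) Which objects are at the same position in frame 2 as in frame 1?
the brown circle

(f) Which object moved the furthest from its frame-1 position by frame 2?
the brown triangle

(moved 3.2; next 2.8)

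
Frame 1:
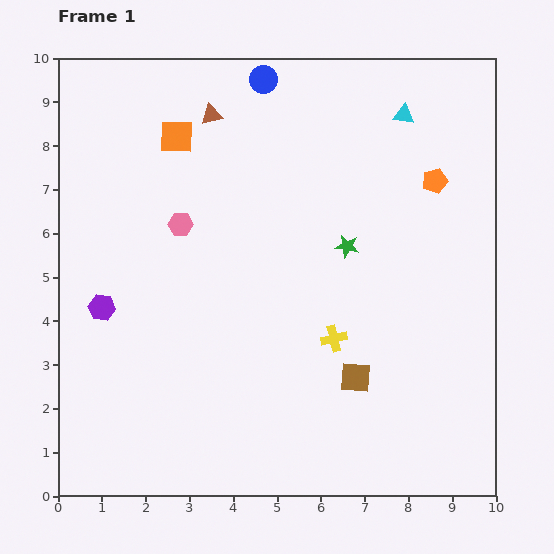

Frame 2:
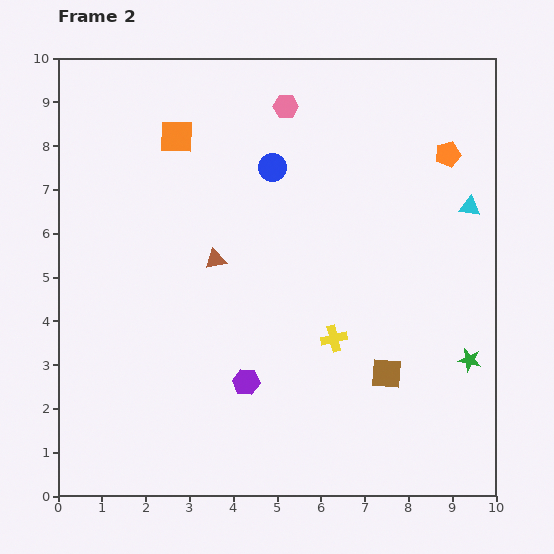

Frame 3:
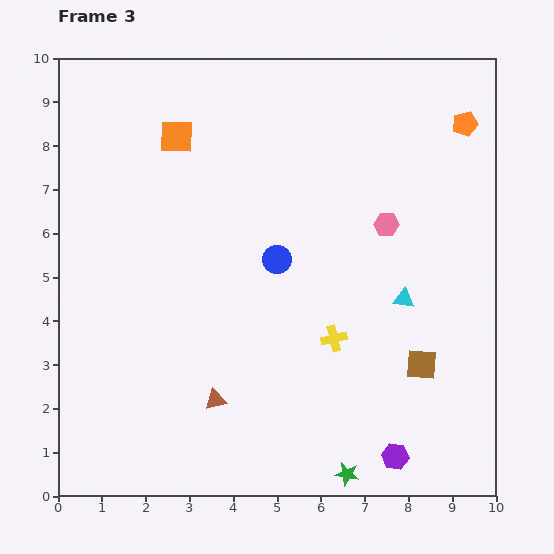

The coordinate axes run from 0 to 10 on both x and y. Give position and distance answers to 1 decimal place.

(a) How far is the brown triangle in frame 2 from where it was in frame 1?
3.3

The brown triangle moved from (3.5, 8.7) to (3.6, 5.4), a distance of √(0.1² + 3.3²) ≈ 3.3.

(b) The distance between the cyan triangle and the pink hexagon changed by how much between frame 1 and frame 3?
-4.0

Distance in frame 1: 5.7. Distance in frame 3: 1.7.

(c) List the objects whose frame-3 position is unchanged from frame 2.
the orange square, the yellow cross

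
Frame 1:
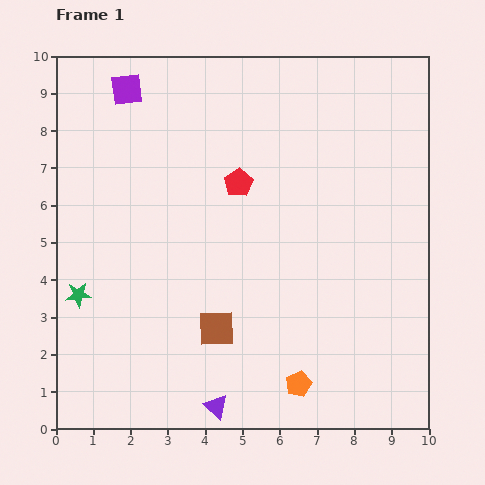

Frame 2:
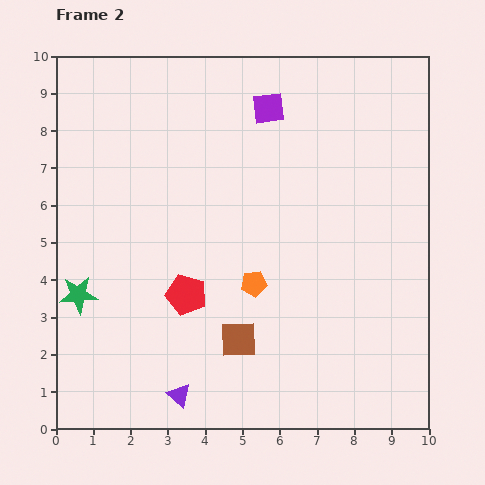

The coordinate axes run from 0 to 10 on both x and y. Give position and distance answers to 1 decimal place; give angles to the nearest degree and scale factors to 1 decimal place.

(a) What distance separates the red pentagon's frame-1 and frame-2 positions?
3.3

The red pentagon moved from (4.9, 6.6) to (3.5, 3.6), a distance of √(1.4² + 3.0²) ≈ 3.3.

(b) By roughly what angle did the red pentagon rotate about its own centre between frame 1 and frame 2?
24° counter-clockwise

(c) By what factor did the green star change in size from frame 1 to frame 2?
1.5×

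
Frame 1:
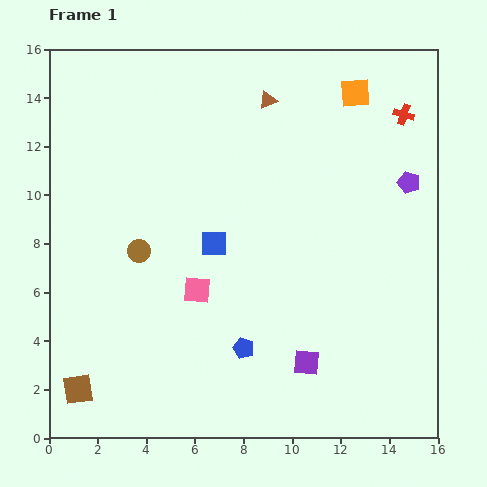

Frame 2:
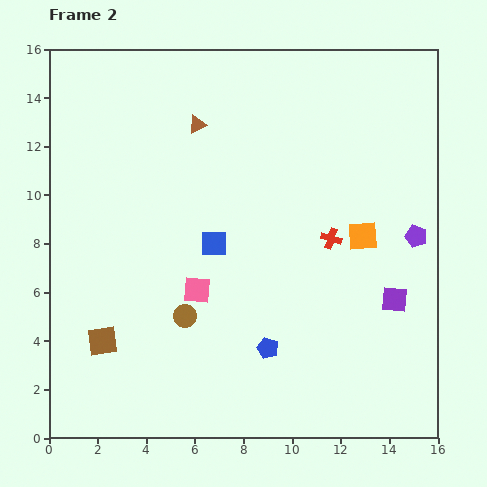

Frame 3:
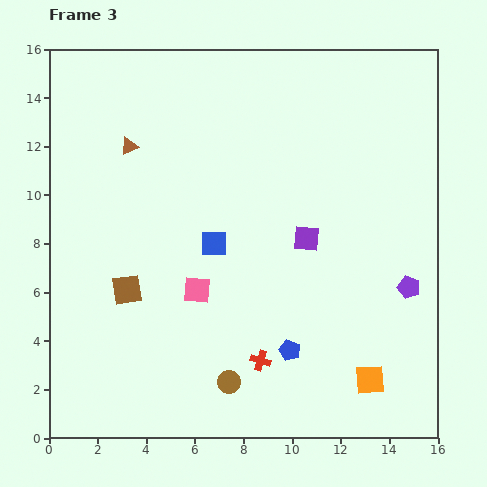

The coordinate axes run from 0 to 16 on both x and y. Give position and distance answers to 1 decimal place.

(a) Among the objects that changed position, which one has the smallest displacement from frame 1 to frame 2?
the blue pentagon

(moved 1.0)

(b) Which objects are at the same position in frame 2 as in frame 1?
the pink square, the blue square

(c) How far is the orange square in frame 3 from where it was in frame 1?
11.8

The orange square moved from (12.6, 14.2) to (13.2, 2.4), a distance of √(0.6² + 11.8²) ≈ 11.8.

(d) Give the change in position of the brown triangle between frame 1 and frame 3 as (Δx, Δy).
(-5.7, -1.9)

The brown triangle was at (9.0, 13.9) in frame 1 and (3.3, 12.0) in frame 3.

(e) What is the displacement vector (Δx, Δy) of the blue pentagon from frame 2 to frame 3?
(0.9, -0.1)

The blue pentagon was at (9.0, 3.7) in frame 2 and (9.9, 3.6) in frame 3.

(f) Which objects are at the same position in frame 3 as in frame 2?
the pink square, the blue square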